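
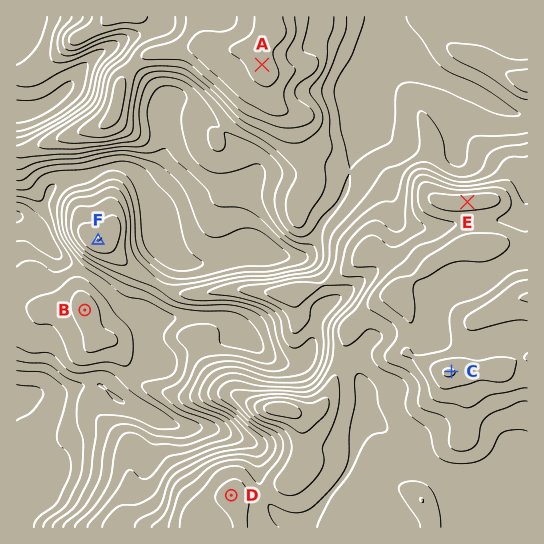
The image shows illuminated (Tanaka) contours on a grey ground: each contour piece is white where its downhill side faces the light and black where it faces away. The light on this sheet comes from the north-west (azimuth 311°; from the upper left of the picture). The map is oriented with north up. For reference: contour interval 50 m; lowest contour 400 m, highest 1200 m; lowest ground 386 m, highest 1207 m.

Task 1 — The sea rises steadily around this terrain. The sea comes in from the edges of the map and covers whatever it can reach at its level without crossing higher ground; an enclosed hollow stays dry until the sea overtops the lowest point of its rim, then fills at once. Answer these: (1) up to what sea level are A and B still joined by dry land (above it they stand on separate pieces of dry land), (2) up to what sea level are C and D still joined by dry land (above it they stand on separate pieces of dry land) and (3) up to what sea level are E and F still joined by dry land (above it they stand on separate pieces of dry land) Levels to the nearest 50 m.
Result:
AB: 600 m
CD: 950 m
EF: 700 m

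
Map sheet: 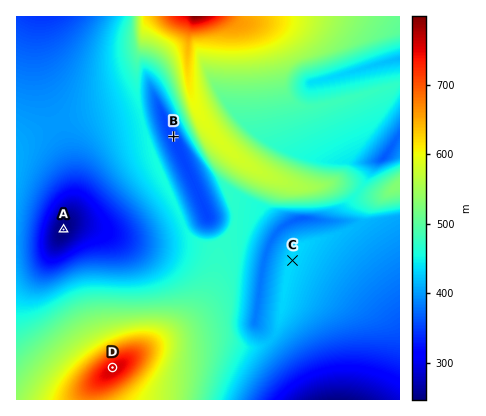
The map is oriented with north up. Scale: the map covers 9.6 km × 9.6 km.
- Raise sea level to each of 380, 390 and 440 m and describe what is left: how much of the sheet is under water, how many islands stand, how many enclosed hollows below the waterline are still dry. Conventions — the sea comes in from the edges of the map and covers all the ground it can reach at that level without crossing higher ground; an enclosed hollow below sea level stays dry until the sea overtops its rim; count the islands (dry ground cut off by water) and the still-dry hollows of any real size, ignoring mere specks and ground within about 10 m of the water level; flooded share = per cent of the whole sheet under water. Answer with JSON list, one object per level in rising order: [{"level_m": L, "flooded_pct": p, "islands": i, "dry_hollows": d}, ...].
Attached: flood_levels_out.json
[{"level_m": 380, "flooded_pct": 9, "islands": 0, "dry_hollows": 3}, {"level_m": 390, "flooded_pct": 12, "islands": 0, "dry_hollows": 3}, {"level_m": 440, "flooded_pct": 45, "islands": 0, "dry_hollows": 1}]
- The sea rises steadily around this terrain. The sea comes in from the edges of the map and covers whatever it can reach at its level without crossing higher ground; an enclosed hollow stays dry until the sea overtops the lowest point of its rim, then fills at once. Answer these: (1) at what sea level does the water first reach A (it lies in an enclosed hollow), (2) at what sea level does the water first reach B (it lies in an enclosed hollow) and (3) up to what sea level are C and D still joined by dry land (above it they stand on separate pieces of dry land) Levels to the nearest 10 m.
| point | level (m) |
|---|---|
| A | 400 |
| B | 450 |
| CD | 420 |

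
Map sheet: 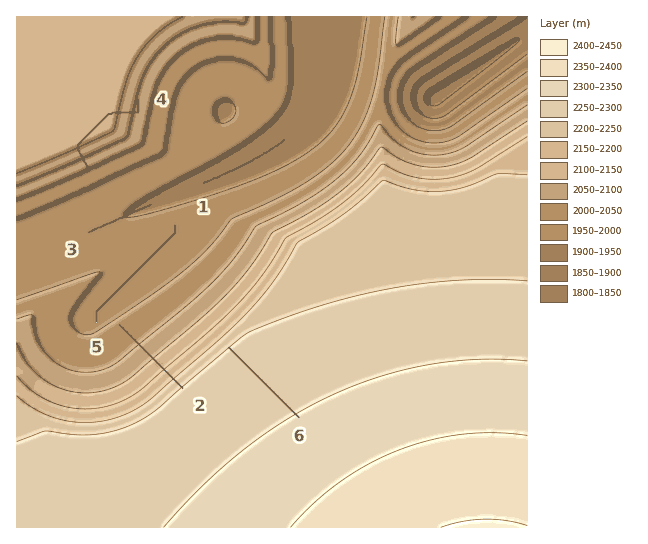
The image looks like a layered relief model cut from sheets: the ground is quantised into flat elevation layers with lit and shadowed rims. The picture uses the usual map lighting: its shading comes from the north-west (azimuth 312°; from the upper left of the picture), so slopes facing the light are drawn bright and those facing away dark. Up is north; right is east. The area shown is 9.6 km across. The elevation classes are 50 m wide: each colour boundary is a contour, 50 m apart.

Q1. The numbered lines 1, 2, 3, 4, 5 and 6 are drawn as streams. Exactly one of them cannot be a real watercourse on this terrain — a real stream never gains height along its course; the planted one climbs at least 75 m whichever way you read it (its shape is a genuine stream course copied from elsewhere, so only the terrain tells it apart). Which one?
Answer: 4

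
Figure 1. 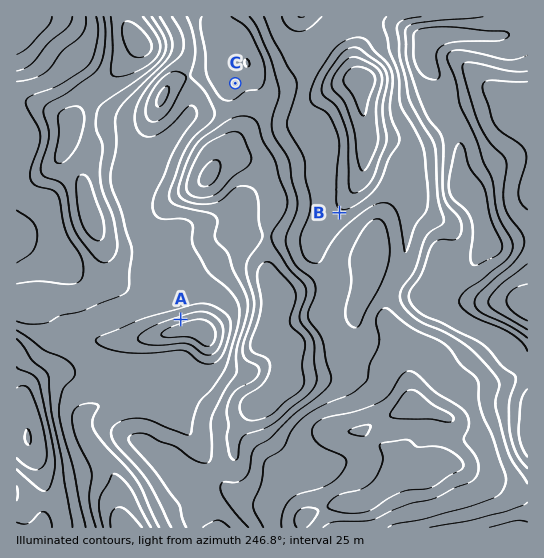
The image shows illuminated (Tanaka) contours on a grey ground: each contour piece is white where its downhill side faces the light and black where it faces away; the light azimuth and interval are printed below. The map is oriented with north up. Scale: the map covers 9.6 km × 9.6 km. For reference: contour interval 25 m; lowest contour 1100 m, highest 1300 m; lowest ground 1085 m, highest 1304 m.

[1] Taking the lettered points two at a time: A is lower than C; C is higher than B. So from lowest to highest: A B C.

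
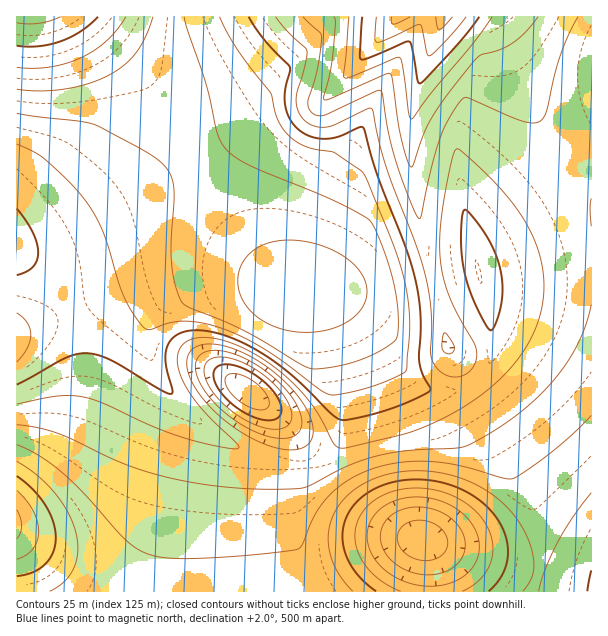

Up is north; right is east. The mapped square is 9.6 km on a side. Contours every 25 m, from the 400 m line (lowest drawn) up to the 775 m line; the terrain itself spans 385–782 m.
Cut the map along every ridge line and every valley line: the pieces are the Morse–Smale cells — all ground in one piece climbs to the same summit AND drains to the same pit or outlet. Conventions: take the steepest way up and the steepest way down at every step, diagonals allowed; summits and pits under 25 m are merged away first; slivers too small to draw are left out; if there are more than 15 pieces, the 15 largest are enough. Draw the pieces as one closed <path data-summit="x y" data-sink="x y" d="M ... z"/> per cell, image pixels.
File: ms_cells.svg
<path data-summit="305 290" data-sink="422 540" d="M431 272l-62 16-59 3 9 11 7 19 18 92 0 15-2 10-5 8-16 14-12 4-25 0-18-4-36-16-37-27-12 41-9 42-9 64-1 28 269 0-1-34-5-17 105 35 8 0 4-36-7-33-7-16-32-53-27-42-6-6 12-9-29-36-7-43-6-27z"/><path data-summit="305 290" data-sink="444 17" d="M443 16l-44 0-76 86-6 2-20 0-27 6-28 22-46 26 45 78 21 27 22 19 16 7 42 1 36-4 51-12 3-2-20-96-2-56 8-34 12-36 12-27z"/><path data-summit="305 290" data-sink="17 524" d="M225 272l-40 0-26 5-34 11-53 23 6 16 4 24-2 47-6 25-12 27-25 33-21 20 1 89 145-1 2-40 8-51 9-42 12-41-21-22-20-32-6-22 2-15 6-12 10-10 31-14 38-7 45 1z"/><path data-summit="30 17" data-sink="422 540" d="M86 16l-70 1 1 229 9 0 22-6 148-82-20-35-30-43z"/><path data-summit="305 290" data-sink="248 392" d="M266 283l-33 0-27 5-24 7-18 9-14 17-4 14 2 15 10 25 14 20 41 38 17 11 36 16 18 4 25 0 17-7 11-11 7-18-1-26-11-57-12-40-11-15z"/><path data-summit="30 17" data-sink="444 17" d="M398 16l-312 1 60 63 30 43 18 33 4 1 44-25 28-22 27-6 20 0 6-2z"/><path data-summit="479 272" data-sink="444 17" d="M476 16l-32 1-14 33-18 61 0 65 10 58 10 38 44-7 0-5-6-27 95-74-37-58-34-72z"/><path data-summit="479 272" data-sink="591 591" d="M591 274l-24 0-85 8-1 3 12 50 0 18-5 13-6 9-7 6 21 26 50 72 24 25 21 14z"/><path data-summit="305 290" data-sink="422 540" d="M197 158l-149 82-22 6-9 0-1 8 22 12 14 13 10 14 9 17 72-28 42-10 52 2 54 12-19-14-24-26-31-49z"/><path data-summit="479 272" data-sink="422 540" d="M566 158l-96 75 6 27 0 5-44 8 12 50 2 22 28 35 3 0 5-5 8-12 3-10 0-18-12-50 1-3 110-9 0-82z"/><path data-summit="30 17" data-sink="444 17" d="M591 16l-115 1 18 12 34 72 12 21 26 36 26-20z"/><path data-summit="30 17" data-sink="17 524" d="M71 310l-55 23 1 169 20-19 17-19 16-29 8-22 4-26 0-36-4-24z"/><path data-summit="305 290" data-sink="591 591" d="M476 382l-13 8 18 24 47 77 12 30 2 30-4 25 17 7 36 6 1-70-22-15-24-25-50-72z"/><path data-summit="30 17" data-sink="422 540" d="M428 541l-4 1 6 16 2 34 99 0 3-4 2-7-2-5z"/><path data-summit="30 17" data-sink="422 540" d="M17 254l0 78 53-21-2-8-16-24-14-13z"/>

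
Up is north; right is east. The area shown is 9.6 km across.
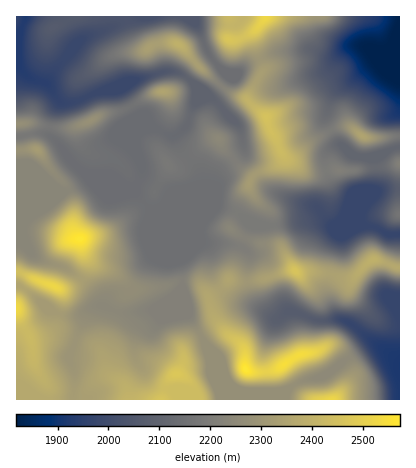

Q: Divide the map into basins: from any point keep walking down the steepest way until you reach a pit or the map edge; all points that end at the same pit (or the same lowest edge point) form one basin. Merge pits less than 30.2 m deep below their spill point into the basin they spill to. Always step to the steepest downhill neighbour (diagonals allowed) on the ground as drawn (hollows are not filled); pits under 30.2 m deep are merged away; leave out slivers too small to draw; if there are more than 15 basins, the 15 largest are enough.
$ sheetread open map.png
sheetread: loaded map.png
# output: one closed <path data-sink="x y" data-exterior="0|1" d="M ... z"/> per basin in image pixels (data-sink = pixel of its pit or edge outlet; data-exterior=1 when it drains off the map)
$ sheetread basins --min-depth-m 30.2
<path data-sink="26 16" data-exterior="1" d="M228 16l-212 0 0 134 20-1 5 5 9 14 17 20 7 20-1 22 2 6 6 4 6 16 9 9 20 8 16 16 24-1 24-7 12 0 6 2 6 7 4 9 20-19 20 2 46-12-14-23-26-5-16-7-8-7 3-10 15-24 3-16 5-4 22-10 5-8-14-28-3-12-19-16 16-28 0-6-10-26 0-8-17 8-6 0z"/><path data-sink="400 16" data-exterior="1" d="M36 149l-20 3 0 248 184 0-7-16-7-6-9-4 6-10 0-14 2-4 7-6 20-12 10 0-9-12-7-24-8-9-6-2-12 0-24 7-24 1-16-16-22-10-9-9-4-14-7-6 0-26-8-22-12-12-13-20z"/><path data-sink="400 366" data-exterior="1" d="M378 260l-10 3-16 16-24-6-30 0-8-3-22 8-20 4-20-2-19 18 6 22 12 14-7-6-8 0-20 12-9 10 0 14-6 10 9 4 7 6 7 16 200 0 0-132z"/><path data-sink="400 234" data-exterior="1" d="M346 126l-10 2-18 9-26 21-8-3-6 9-22 10-7 8 0 6 5 8 17 16 4 26 18 30 5 5 22-1 32 7 20-19 28 8 0-132-32 2z"/>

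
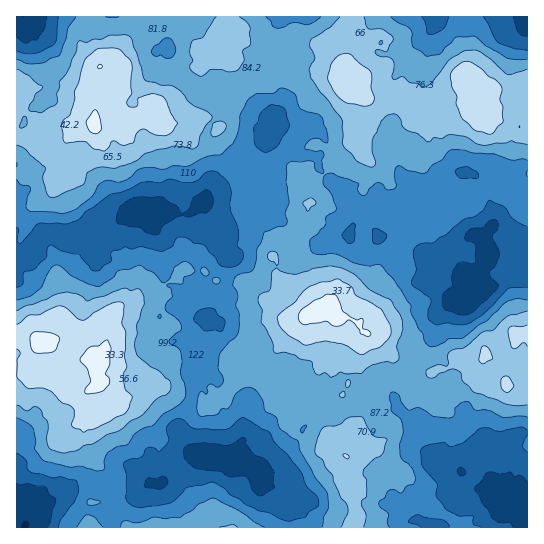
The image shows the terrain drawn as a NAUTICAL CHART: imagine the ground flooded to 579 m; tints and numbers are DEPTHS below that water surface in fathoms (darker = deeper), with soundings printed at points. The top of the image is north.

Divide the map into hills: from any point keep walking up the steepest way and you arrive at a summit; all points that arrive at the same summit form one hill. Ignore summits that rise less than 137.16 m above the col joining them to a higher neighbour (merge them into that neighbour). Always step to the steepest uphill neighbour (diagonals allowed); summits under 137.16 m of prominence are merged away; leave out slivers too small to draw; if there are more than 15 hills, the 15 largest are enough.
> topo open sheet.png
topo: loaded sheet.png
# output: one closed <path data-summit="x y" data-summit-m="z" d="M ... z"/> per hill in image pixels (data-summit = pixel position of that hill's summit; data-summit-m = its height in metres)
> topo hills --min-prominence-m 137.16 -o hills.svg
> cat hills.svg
<path data-summit="94 125" data-summit-m="546" d="M527 16l-510 0-1 239 14 4 9-10 4-10-2-8 4-2 13 0 13 6 34-19 14 3 6-3 8 0 8-5 12-2 12 4 25 0 8-8 7-3 3-7 11-8 5-9 9-8 3-7 11-7 22-23 5 6 9 4 11 12 7 2 13-1 3 3 2 10 25 22 9 22 0 12 6-1 8 3 10 6 6-16 0-10 4-3 8 0 7 4 7-9 0-10 5-9 17 3 12-4 10-7 18 3 18-2 6 7 12 0 7-11 7-4 7 0z"/><path data-summit="42 342" data-summit-m="559" d="M203 204l-5 1-12 10-12-3-9 1-12-4-12 2-8 5-8 0-6 3-14-3-34 19-13-6-13 0-4 2 2 8-4 10-9 10-14-2 1 271 290-1 0-8-7-10 1-11-11-13-9 4-14-4-6-7-1-9-15-9-18 1-21-6-9 2-13-12-7-14 0-4 11-16 7-41 6-11 0-6 4-7-1-13 3-6 0-9 9-12 12-28-1-25-4-14-4-5-2-12-9-8z"/><path data-summit="331 306" data-summit-m="548" d="M269 133l-5 30 3 11 8 12 0 7-6 8 0 4-39-9-21 4-5 3 4 11 9 8 2 12 4 5 4 14 1 25-12 28-9 12 0 9-3 6 1 13-4 7 0 6-6 11-7 41-11 16 0 4 7 14 13 12 9-2 21 6 18-1 15 9 1 9 6 7 10 4 13-4 11 13-1 11 7 10 0 9 126 0 0-17 17-12 10-5-3-15 4-6 0-6 22-26 8-1 8 4 7 0 13-9 9-2 0-163-9-3-4-6-8 11-6 0-15-15-6 14-1 11-11 5 7 8-4 2-22-1-17-14-7-13-6-5-17 4-11-5-10-13-3-13-9 6-16-3-4-3 0-4 4-8 0-12-9-22-25-22-2-10-3-3-13 1-7-2-11-12-9-4z"/>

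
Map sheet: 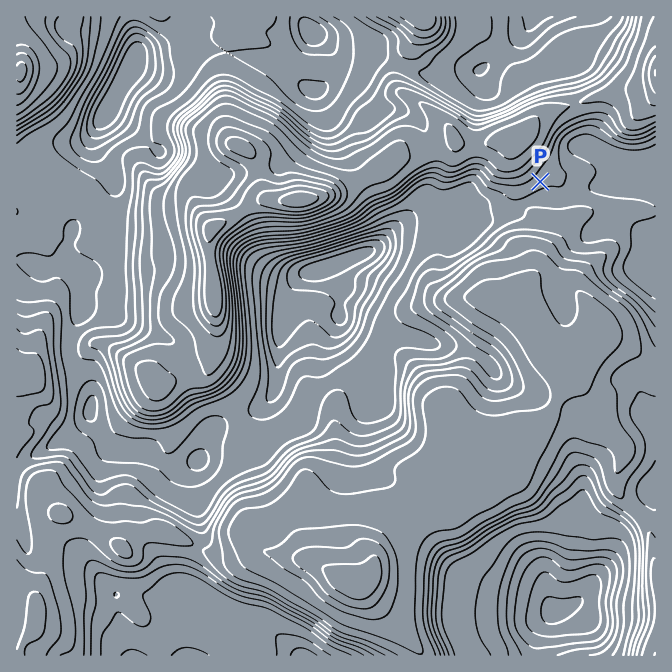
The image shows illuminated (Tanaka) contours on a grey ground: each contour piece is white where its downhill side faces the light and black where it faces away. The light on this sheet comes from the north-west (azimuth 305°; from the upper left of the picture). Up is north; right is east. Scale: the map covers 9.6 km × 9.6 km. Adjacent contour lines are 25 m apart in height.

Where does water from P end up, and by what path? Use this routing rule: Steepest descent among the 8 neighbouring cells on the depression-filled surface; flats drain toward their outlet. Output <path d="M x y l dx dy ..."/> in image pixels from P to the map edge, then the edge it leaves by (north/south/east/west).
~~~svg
<path d="M540 182l4 3 0 8 5 0 10 5 8 0 17-8 3 0 2-2 5 0 6-3 5 0 2-2 3 0 5-3 5 0 2-2 20 0 2 2 11 2"/>
exit: east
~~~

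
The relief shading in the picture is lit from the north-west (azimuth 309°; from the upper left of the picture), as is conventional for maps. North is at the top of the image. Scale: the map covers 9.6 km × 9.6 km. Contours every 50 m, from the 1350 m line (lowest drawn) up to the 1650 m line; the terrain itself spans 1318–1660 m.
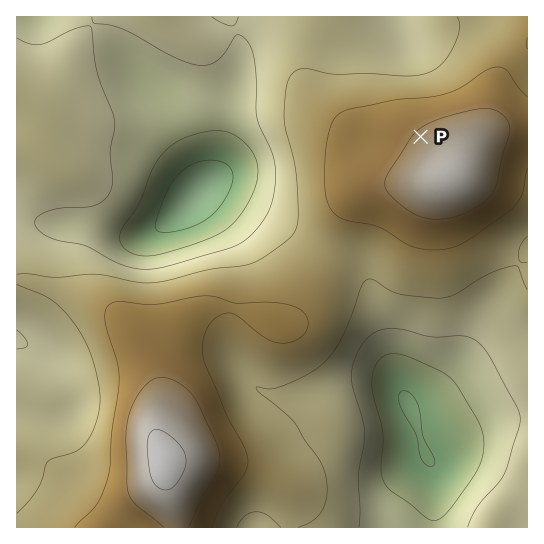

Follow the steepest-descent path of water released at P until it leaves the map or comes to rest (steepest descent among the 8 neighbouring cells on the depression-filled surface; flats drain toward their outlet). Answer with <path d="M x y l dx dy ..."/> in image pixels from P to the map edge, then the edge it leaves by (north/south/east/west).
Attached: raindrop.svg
<path d="M421 137l-22-22 0-98"/>
exit: north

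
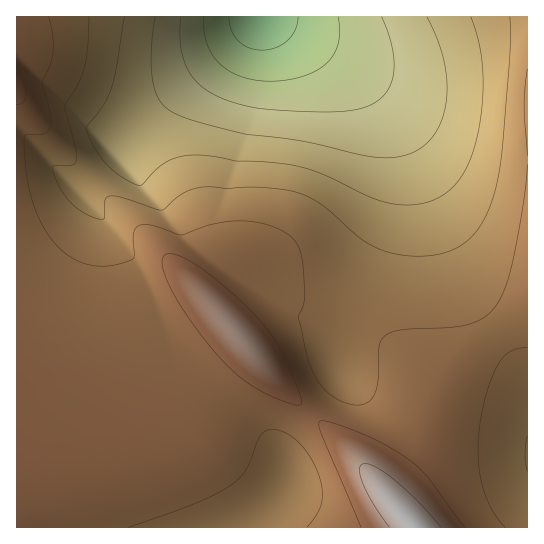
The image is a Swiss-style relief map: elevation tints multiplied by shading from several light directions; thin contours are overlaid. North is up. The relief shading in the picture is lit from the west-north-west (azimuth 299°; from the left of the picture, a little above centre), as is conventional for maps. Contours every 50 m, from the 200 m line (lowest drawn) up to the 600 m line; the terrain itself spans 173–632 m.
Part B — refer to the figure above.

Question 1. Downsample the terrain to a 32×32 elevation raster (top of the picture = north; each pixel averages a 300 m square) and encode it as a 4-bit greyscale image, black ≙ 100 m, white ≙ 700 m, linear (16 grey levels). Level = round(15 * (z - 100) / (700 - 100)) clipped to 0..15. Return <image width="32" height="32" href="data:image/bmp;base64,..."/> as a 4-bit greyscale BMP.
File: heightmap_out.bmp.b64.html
<image width="32" height="32" href="data:image/bmp;base64,Qk12AgAAAAAAAHYAAAAoAAAAIAAAACAAAAABAAQAAAAAAAACAAATCwAAEwsAABAAAAAAAAAAAAAAABEREQAiIiIAMzMzAERERABVVVUAZmZmAHd3dwCIiIgAmZmZAKqqqgC7u7sAzMzMAN3d3QDu7u4A////ALu7qqqqqqmZmqq7zd3Luqq7u7u6qqqqmZmqvN3cy6qpu7u7u7uqqqmZqrzdzLuqmbu7u7u7u6qqmavM3Mu7qpm7u7u7u7u6qqqrzMy7u6qZu7u7u7u7uqqqu8y7u7uqmbu7u7u7u7uqq7u7u7u6qpm7u7u7u7u7u7u7qqq7uqqpu7u7u7u7u7vLuqqqq7qqqbu7u7u7u7vMy6qaqqqqqqq7u7u7u7u8zMuqqqqqqqqqu7u7u7u7zMy6qqqqqqqqqru7u6qru8zLuqqqqqqqqqq7uqqqq7zMu6qqqqqqqqqquqqqqqvMy7qqqqqqqqqqqqqqqqq7zLuqqqqpmZmZmqqqqqqqu7u6qqqqmZmZmZmqqqqqqru6qqqqqpmZmZmZqqqqmZqqqqqqqqmZiIiImZqqqZmamZqqqqqZmIiIiImaqpmJmYmZmZmZmIiHd4iJmqqYiIiIiZmZmIh3d3d4iJqpmYh3eIiIiIh3d3d3d4iaqZmHd3d3d3d3dmZmZnd4mqqph3d3d3ZmZmZmZmZneJq6qId3dmZmZlVVVVVmZ3iau5mId2ZmVVVVVVVVVmd4mrqZiHdmVVRERERFVVZneJq6qZh3ZlVEMzRERFVWZ3iJuqmYd2ZUQzMzNERVVmd4ibqpmIdmVDMiIzNEVVZneIm6qZiHZlQyIiIzRFVmd3iZ"/>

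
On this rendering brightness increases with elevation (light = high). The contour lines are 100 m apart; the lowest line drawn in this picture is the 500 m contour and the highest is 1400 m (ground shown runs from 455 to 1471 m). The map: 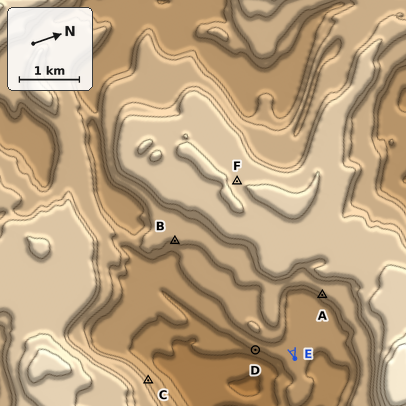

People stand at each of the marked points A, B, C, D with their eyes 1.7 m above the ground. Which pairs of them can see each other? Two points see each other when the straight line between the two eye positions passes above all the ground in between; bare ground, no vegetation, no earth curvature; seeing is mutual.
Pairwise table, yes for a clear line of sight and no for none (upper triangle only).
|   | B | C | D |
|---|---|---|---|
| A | no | no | no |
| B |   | yes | no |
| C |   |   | yes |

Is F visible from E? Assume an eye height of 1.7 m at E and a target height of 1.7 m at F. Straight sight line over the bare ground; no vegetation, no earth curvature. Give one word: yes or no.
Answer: no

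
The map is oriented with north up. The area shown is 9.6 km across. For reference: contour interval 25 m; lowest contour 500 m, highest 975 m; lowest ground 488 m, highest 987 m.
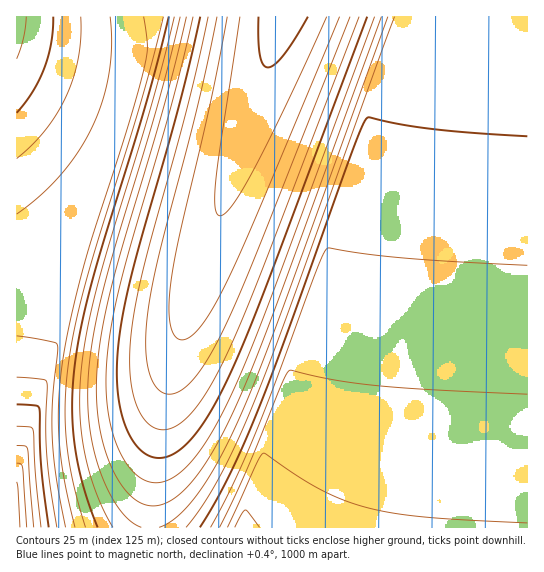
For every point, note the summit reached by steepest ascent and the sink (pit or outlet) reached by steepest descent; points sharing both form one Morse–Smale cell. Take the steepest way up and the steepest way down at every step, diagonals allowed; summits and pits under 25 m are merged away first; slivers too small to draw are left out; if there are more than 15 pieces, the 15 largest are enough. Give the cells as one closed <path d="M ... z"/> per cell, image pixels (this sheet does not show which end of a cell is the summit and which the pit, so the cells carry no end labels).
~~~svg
<path d="M527 16l-246 1-32 108-72 221-17 80-8 64-1 38 377-1z"/><path d="M281 16l-264 0-1 261 15 0 51-8 77 20 26 2 6-3 5-5 5-12 36-109 38-120z"/><path d="M82 269l-66 9 0 249 134 1 3-51 10-67 14-64 19-61-11 6-26-2z"/>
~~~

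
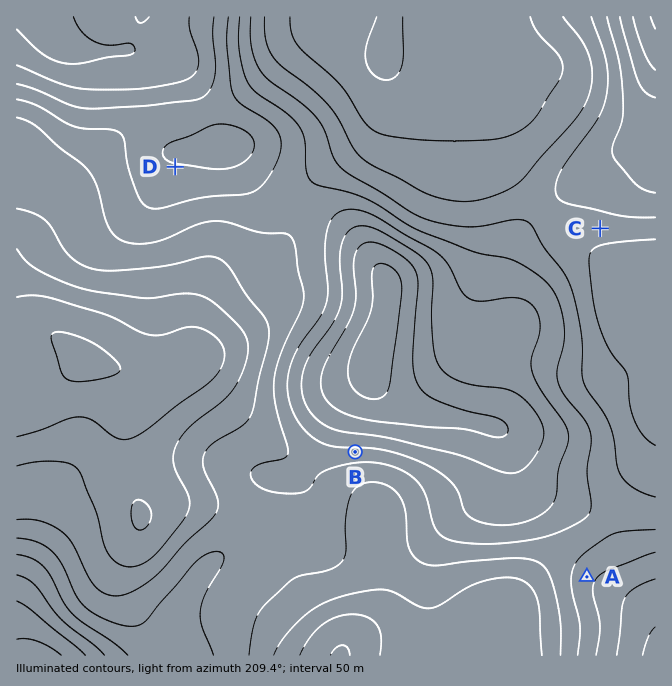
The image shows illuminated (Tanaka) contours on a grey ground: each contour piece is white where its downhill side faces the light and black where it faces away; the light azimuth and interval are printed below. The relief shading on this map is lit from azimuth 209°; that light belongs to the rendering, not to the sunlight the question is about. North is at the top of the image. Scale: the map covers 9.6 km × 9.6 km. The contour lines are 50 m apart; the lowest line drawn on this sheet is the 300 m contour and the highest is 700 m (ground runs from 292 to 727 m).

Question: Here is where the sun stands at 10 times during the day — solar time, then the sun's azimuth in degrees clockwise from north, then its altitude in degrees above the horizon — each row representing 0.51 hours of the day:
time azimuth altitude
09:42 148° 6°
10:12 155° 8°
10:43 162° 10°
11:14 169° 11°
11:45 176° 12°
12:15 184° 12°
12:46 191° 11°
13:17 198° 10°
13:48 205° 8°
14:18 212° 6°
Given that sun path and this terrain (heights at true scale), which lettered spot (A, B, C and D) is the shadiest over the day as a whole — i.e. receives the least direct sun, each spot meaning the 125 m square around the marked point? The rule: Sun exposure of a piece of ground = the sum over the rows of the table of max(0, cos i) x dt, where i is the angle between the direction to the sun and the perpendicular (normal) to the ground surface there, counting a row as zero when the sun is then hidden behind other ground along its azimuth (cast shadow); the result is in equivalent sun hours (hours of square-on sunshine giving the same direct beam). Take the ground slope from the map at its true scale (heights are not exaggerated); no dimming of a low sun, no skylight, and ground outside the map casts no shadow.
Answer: A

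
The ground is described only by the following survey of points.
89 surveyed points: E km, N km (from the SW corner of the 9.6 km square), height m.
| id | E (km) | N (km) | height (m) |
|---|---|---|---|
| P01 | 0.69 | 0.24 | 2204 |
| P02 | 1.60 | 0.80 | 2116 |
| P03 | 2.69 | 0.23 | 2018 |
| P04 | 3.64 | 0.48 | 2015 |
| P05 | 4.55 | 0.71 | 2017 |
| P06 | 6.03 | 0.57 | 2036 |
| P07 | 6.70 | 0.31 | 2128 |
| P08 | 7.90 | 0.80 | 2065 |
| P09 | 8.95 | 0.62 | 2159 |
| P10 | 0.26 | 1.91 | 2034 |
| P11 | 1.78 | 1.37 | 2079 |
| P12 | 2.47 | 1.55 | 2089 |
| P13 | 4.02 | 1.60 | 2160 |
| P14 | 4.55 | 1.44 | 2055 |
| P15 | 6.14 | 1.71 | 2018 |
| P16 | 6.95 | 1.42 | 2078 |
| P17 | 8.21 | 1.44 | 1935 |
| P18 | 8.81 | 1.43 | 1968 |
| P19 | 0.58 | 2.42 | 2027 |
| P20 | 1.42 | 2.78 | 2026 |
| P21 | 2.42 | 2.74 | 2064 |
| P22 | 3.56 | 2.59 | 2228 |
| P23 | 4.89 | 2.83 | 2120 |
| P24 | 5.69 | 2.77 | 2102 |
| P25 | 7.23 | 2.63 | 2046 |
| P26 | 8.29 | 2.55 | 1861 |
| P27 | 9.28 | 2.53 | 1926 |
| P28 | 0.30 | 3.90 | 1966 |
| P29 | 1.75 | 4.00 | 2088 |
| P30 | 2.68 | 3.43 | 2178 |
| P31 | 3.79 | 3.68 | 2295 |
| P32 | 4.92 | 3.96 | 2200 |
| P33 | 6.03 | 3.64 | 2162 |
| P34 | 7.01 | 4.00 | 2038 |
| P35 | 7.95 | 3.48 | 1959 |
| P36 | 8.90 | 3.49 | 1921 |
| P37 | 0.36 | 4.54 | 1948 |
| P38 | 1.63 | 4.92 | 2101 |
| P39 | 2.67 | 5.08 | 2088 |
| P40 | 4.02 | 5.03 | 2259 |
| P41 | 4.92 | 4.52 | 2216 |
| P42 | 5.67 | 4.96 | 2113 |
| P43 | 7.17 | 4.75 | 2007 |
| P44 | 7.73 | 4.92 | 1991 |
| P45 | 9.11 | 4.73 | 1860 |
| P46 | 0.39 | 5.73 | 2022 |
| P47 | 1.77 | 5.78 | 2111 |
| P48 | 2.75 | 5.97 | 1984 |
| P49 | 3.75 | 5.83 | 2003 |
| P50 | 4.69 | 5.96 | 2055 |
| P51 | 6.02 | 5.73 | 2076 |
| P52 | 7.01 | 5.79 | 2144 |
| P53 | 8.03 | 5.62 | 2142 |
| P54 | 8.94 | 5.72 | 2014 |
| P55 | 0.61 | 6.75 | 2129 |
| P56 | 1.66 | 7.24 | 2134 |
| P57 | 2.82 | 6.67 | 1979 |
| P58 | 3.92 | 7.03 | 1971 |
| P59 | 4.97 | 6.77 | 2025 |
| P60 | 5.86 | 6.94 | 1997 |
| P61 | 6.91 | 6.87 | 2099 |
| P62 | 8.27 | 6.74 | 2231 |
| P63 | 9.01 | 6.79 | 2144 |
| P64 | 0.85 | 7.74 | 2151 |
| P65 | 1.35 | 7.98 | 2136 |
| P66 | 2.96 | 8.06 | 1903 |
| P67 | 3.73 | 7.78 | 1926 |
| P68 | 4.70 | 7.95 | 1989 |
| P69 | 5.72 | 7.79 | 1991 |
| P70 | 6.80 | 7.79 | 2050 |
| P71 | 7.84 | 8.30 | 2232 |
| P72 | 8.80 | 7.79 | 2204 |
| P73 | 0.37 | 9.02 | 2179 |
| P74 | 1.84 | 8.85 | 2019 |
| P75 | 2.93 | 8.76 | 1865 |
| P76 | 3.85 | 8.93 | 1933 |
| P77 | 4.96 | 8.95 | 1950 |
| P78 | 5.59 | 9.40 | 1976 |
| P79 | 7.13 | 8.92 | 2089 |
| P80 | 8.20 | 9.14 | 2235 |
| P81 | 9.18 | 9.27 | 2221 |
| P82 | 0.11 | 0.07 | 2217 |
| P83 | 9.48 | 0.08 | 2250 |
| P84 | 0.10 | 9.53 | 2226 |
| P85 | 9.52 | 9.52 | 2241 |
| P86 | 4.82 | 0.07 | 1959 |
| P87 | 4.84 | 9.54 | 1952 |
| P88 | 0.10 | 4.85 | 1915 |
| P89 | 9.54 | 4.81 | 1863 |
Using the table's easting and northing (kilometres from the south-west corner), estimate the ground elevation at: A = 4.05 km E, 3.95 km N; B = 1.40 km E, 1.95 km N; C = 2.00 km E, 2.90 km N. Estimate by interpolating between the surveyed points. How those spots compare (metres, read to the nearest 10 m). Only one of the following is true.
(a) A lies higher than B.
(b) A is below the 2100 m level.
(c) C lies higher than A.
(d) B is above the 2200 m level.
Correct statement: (a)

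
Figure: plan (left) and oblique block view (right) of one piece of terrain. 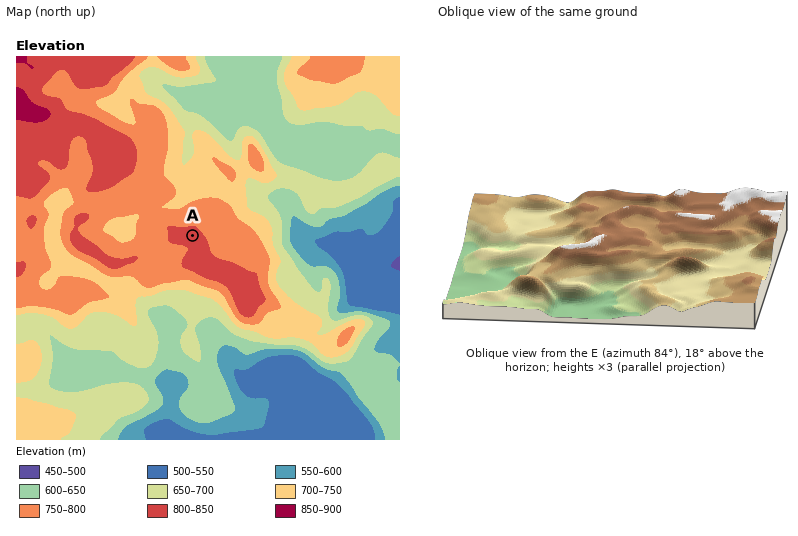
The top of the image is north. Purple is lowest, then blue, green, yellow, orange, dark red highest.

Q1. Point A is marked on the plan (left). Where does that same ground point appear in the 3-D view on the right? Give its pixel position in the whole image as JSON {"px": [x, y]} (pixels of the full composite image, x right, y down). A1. {"px": [626, 236]}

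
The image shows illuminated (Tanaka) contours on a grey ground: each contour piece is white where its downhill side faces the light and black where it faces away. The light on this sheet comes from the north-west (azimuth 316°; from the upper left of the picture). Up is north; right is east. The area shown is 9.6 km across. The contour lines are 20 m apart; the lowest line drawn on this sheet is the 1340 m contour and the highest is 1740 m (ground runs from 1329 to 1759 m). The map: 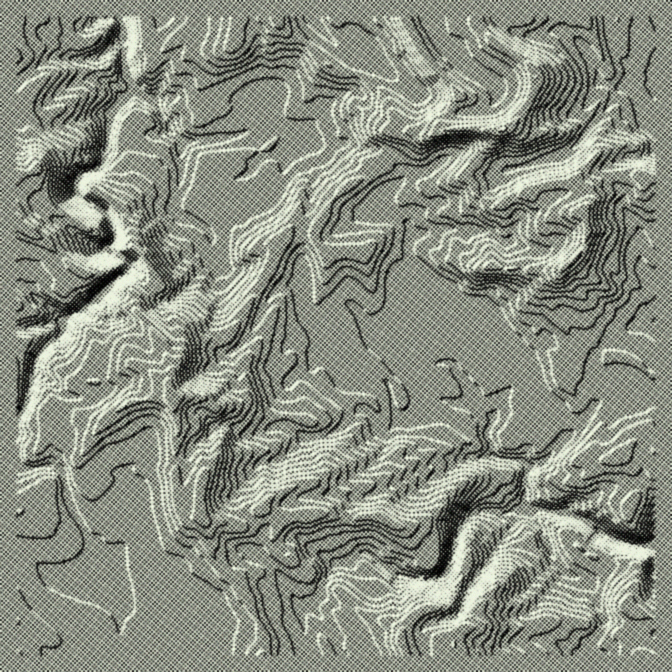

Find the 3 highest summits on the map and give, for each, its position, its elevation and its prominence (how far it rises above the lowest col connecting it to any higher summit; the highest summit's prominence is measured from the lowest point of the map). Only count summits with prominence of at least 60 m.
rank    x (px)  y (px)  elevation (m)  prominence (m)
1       175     398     1759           430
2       402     642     1710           107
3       502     130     1683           171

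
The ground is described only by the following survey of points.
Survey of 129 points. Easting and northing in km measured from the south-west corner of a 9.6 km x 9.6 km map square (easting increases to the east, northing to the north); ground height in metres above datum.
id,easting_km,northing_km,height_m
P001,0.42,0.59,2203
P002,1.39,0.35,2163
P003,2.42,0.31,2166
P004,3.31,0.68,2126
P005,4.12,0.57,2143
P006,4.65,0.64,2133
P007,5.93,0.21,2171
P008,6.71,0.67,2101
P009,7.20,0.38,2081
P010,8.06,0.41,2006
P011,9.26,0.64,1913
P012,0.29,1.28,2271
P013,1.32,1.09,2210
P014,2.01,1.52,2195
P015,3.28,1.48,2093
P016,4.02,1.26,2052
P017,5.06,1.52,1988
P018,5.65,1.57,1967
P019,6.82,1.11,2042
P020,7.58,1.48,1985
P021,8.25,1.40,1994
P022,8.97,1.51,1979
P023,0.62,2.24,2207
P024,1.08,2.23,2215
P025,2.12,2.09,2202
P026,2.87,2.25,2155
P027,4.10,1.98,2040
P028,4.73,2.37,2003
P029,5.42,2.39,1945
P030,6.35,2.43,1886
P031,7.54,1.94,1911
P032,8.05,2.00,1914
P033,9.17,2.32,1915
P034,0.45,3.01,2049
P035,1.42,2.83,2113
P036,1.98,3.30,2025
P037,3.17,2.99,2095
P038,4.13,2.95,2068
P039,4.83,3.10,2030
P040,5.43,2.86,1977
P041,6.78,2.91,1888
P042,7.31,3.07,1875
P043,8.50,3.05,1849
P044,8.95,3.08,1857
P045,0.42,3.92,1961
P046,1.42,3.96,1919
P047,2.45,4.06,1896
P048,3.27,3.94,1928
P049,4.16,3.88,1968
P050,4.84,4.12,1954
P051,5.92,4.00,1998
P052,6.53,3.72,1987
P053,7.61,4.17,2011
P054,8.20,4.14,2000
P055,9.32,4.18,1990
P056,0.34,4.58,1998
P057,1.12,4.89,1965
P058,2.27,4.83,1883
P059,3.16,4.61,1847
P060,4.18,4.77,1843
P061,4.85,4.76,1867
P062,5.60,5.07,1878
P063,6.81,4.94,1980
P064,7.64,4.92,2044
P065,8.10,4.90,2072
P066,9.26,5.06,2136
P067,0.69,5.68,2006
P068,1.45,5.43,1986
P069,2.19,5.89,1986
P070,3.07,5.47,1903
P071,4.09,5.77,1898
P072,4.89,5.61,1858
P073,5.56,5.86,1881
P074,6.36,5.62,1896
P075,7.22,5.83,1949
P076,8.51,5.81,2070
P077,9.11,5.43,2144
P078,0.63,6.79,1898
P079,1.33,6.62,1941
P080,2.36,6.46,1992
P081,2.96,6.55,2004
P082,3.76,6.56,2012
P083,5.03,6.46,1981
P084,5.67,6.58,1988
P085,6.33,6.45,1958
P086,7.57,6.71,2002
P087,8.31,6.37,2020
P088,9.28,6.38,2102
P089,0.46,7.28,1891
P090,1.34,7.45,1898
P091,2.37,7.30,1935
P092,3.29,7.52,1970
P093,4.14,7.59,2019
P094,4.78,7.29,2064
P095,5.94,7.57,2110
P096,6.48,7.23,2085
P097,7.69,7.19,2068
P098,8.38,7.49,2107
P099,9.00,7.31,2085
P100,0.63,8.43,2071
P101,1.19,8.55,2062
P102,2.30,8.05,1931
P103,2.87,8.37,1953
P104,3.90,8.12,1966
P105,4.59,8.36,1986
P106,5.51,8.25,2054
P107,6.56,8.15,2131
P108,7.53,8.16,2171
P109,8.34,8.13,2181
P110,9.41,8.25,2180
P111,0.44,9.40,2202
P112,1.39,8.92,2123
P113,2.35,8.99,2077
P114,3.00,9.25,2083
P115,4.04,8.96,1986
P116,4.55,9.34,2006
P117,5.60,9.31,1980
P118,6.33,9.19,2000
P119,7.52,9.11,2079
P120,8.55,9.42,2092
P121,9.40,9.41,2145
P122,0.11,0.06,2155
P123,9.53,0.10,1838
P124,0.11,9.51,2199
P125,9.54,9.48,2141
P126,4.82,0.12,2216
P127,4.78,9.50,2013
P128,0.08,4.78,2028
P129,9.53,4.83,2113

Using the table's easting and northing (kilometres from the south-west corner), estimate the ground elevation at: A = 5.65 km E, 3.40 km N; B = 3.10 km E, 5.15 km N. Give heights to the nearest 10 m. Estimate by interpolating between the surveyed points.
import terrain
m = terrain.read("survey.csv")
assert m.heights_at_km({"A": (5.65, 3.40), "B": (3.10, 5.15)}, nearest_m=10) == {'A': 2000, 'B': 1860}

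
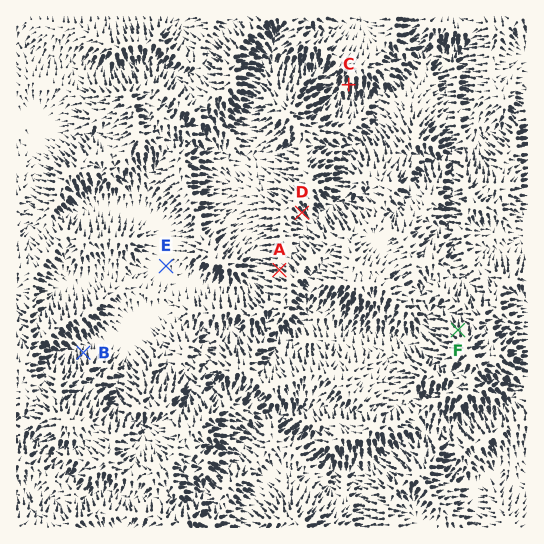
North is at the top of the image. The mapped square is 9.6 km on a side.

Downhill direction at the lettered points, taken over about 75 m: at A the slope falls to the W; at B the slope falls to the N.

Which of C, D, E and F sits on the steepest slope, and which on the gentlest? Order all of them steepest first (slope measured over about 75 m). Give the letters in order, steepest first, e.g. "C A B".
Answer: F C D E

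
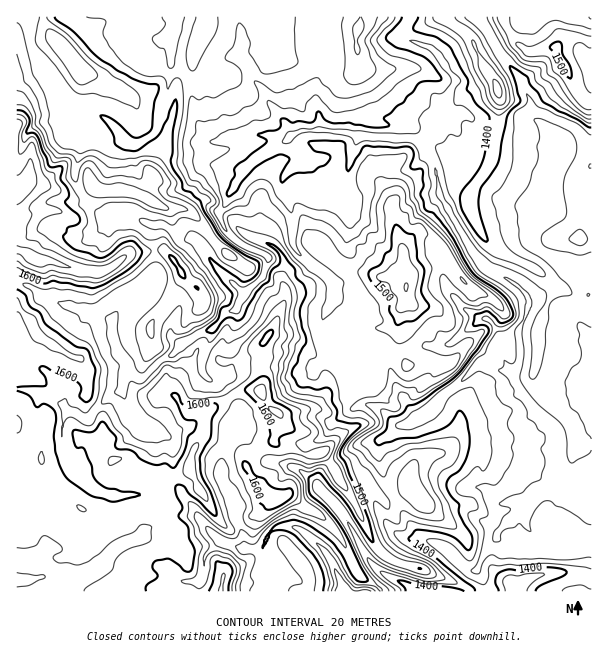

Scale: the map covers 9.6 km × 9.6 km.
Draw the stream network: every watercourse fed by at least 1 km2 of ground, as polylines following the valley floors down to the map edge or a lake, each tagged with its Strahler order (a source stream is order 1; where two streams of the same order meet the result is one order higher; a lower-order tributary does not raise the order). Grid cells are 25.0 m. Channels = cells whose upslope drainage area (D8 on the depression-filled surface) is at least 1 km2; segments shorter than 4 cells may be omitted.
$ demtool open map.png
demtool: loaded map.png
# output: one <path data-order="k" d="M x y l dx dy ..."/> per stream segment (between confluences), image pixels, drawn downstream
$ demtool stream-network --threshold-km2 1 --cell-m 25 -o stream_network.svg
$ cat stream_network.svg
<path data-order="1" d="M176 578l4 3 20 0 3-6 0-6 1-2 0-9 2-3 13-13 11 1 12 6 6 0"/><path data-order="2" d="M248 549l13 0 5-9 3-3 0-3 6-6 3-1 16 0 6 3 5 4 1 0 21 20 8 13 0 3 3 6 10 11 0 1 3 3"/><path data-order="1" d="M425 540l12 3 9 5 21 21 3 1 6 0 3-3 0-3 6-12 10-12 3-9 17-16 6-3 6-6 1-3"/><path data-order="2" d="M105 525l9-1 11-6 6-2 6-4 4 0 3-2 6-6 0-7-1-2-26 0-1 2-8 0-1-2-12-3-6-3-21-21-2 0-3-3-1-3 0-4-3-6 0-5-2-1 0-6-1-2 0-10 1-2 0-7 5-8"/><path data-order="1" d="M66 524l3 1 36 0"/><path data-order="2" d="M528 503l3-2 8-7 3-2 4 0 2-1 39 0"/><path data-order="1" d="M491 495l0 2 6 6 12 0 1-2 11 0 1 2 6 0"/><path data-order="1" d="M323 492l15 15 0 2 4 4 0 2 9 12 15 30 14 15 16 9 3 0 6 3 5 4 3 0 3 3 37 0"/><path data-order="3" d="M587 491l4 0"/><path data-order="1" d="M225 452l-1 1 0 5-2 1-1 21 3 3 1 5 6 6 2 3 0 7 4 6 2 15 1 2 2 9 1 1 0 8 2 3 3 1"/><path data-order="1" d="M383 438l6-3 9-9 3-1"/><path data-order="1" d="M144 428l-13-14-5-9-1-7-2-2 0-9"/><path data-order="2" d="M401 425l6 0 7-6 12-6 20-21 1 0 9-8 2 0 21-21 4 0 5 3 3 0 9 5 9 0 0 1 7 8"/><path data-order="2" d="M68 411l4 0 6 3 5 5 6 0 3-3 3-6 15-15 6-2 1-1 3 0 3-5"/><path data-order="1" d="M381 410l15 15 5 0"/><path data-order="1" d="M65 407l3 4"/><path data-order="2" d="M123 387l2-6 4-4 11 0"/><path data-order="3" d="M516 380l0 3 8 13 6 6 0 2 4 4 0 2 15 15 2 0 4 6 0 3 2 1 0 26 1 1 0 6 3 6 11 12 0 2 4 0 2 1 7 0 2 2"/><path data-order="3" d="M140 377l4 0 18-18 9-3 8-8 0-1 1 0 8-8 6-1 3-3 6-3 7-2"/><path data-order="1" d="M318 365l2 0 7-6 0-5-4-7 0-5-2-1 0-18 12-24 0-14-1-3-12-12-6-3-9-9-2 0-6-6 0-1-4-6 0-30-2-2-3-12-3-3-3-6 0-12 5-6 0-1 6-6 4-2 5-4 0-8-12-12"/><path data-order="1" d="M207 345l3-4 0-11"/><path data-order="3" d="M210 330l12-12 3-6 9-1 0-2 3-3 0-3 14-13 0-2 4-4"/><path data-order="2" d="M113 323l0 15 1 1 2 8 1 3 14 13 0 3 9 11"/><path data-order="1" d="M465 309l6 3 8 6 7 0 9 9 3 6 0 17 5 9 3 3 1 4 9 11"/><path data-order="1" d="M72 308l11 1 6 3 10 0 5 5 1 0 8 6"/><path data-order="1" d="M122 308l-8 7-1 3 0 5"/><path data-order="3" d="M255 284l6-6 2 0 0-3 1-2 0-3 2-1 3-12-11-6-7-2-14-7-12-12-4-9-2-9 6-6 2-8 3-6 4-4 0-3 8-9 0-3 15-15 1 0 5-5 4-1 8-6 9-5 6 0"/><path data-order="1" d="M105 224l0-5 6-6 23 0 7 8 6 3 3 0 2 1 13 0 15 14 15 0 8 7 0 2 6 7 1 5 6 6 0 1 17 17 1 0 6 6 8 0 6-6 1 0"/><path data-order="1" d="M351 209l0-11-1-1 0-5-2-1 0-24 2-2 0-3 1-1 0-3 3-6 0-5 2-1 1-8 5 0 1-1 8 0"/><path data-order="3" d="M426 147l8 15 0 3 3 6 0 6 1 2 0 9 3 4 2 9 3 3 0 3 4 5 3 7 3 3 3 8 3 3 3 7 3 3 5 9 18 20 3 0 15 7 18 17 0 9-2 1 0 12-4 6-2 6-1 2 0 3 1 1 0 27-1 2 0 4-2 2 0 6"/><path data-order="3" d="M291 140l8-8"/><path data-order="1" d="M234 138l2-1 12 0 1-2 24 0 2 2 3 0 3 3 10 0"/><path data-order="3" d="M371 137l40 1 2 2 7 1 6 6"/><path data-order="3" d="M299 132l3-1 31 0 2 1 12 0 1 2 5 0 1 1 15 0 2 2"/><path data-order="2" d="M441 126l-15 15 0 6"/><path data-order="2" d="M87 114l11 0 6 3 3 3 1 0 15 15 0 3 6 2 3 3 9 0 3-3 6-3 6-6 2-3 0-8 1-1 0-5 2-1 1-9 2-2 0-3 1-1 0-3 3-6 0-18 3-6 2-33"/><path data-order="1" d="M71 110l4 4 12 0"/><path data-order="1" d="M522 83l2 7 3 3 3 6 0 17 4 4 6 2 14 13 1 6 2 2 0 3 3 3 0 3 1 1 0 3-4 6-8 15 0 5-3 4 0 6-1 2 0 4-2 2 0 9-15 15-1 0 0 13 1 2 0 3 2 3 1 0 5 4 7 3 3 3 3 0 24 12 11 0 1-1 6 0"/><path data-order="1" d="M248 66l1 2 0 3 2 1 1 6 11 11 0 1 3 3 0 3 3 6 6 6 3 6 9 11 1 7 11 0"/><path data-order="1" d="M429 48l8 8 4 9 14 13 0 6-3 3-8 15 0 6-3 3 0 15"/><path data-order="1" d="M161 39l3-3 9-4"/><path data-order="2" d="M173 32l3-3 0-12"/>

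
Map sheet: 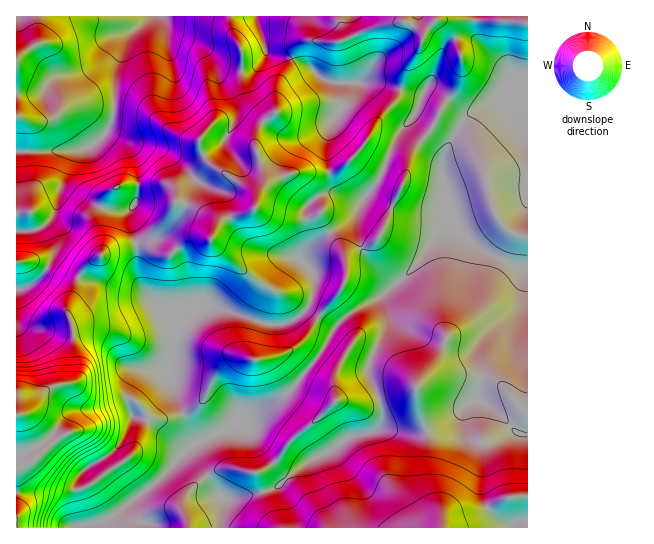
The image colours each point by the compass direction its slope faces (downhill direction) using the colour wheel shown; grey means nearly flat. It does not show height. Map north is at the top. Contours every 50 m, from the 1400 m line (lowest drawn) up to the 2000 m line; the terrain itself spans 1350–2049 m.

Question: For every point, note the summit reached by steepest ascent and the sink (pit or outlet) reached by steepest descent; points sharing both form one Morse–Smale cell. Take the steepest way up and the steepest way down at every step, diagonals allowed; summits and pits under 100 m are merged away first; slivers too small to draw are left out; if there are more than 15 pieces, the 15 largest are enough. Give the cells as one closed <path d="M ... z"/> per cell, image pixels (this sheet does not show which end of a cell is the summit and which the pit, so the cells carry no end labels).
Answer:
<path d="M527 16l-511 1 1 511 68 0 1-3 16-2 13-8 44-35 30-32 10-6-4-3-7-13-19-49 0-7 6-15 1-18 9-26 12-6 14 0 60 20 15-1 11-5 11-12 7-18 0-14-14-17 17-18 29-17 9-9 7-15 18-24 16-40 18-22 36 26-8 20 0 20 10 39 7 12 15 15 15 10 27 12 11 2z"/><path d="M453 215l-34 47-14 15-27 22-32 17-11 11-18 31-32 38-24 12-18 13-50 24-34 35-33 27-19 13-14 5-7 0-1 2 442 1 1-258-47-21-21-19z"/><path d="M415 113l-18 22-16 40-18 24-7 15-9 9-29 17-17 18 14 17 0 14-7 18-11 12-11 5-15 1-60-20-14 0-12 6-9 26-1 18-6 15 0 7 11 30 17 34 5 0 41-20 18-13 24-12 32-38 18-31 11-11 32-17 27-22 14-15 29-41 4-10-9-32 0-20 8-20z"/>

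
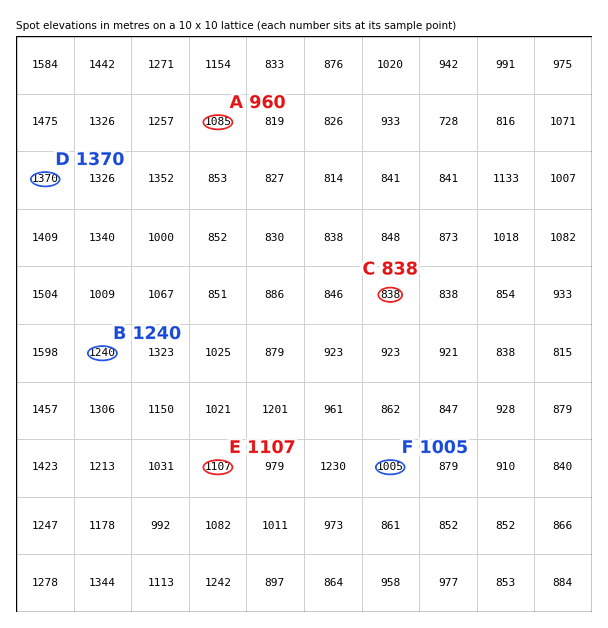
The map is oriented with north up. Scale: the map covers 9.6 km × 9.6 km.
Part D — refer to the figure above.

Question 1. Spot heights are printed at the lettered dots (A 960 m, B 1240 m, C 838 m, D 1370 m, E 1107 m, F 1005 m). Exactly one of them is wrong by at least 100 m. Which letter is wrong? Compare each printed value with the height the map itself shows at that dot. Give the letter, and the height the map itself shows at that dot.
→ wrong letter A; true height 1085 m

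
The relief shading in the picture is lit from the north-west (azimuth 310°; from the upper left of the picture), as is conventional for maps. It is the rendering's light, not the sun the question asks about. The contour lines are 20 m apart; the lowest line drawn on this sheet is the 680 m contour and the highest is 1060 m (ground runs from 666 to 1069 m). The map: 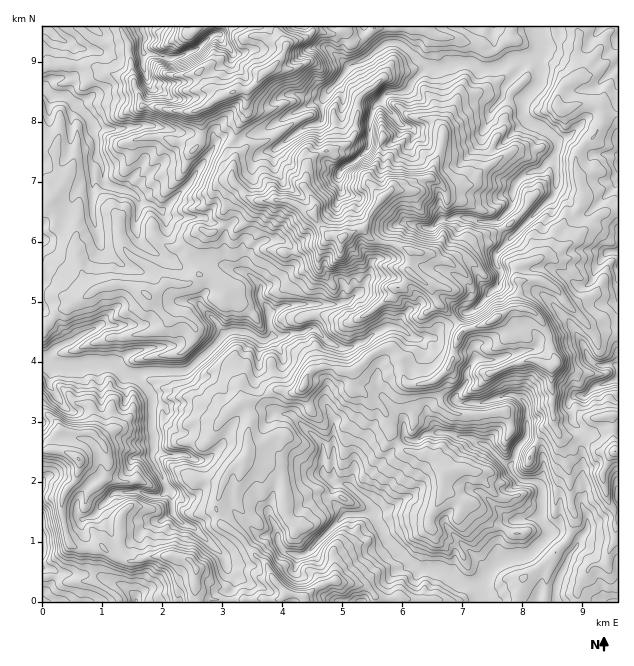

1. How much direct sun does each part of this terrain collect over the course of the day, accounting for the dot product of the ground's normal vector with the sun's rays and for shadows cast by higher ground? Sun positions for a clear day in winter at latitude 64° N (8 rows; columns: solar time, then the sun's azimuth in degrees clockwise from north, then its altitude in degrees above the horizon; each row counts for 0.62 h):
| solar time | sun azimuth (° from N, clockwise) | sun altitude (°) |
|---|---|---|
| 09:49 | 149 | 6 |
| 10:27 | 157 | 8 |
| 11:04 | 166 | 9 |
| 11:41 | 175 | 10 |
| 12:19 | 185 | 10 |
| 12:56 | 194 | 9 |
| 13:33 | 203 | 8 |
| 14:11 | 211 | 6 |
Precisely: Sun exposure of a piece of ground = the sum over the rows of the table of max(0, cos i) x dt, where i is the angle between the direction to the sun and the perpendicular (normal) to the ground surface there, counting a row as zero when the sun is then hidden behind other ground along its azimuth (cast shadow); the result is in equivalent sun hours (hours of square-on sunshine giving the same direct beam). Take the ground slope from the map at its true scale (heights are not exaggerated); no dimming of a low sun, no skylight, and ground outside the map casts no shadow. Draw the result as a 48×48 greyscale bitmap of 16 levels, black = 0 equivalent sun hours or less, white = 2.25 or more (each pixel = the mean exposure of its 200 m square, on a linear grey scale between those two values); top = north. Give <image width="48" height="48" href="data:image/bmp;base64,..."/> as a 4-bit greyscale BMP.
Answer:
<image width="48" height="48" href="data:image/bmp;base64,Qk32BAAAAAAAAHYAAAAoAAAAMAAAADAAAAABAAQAAAAAAIAEAAATCwAAEwsAABAAAAAAAAAAAAAAABEREQAiIiIAMzMzAERERABVVVUAZmZmAHd3dwCIiIgAmZmZAKqqqgC7u7sAzMzMAN3d3QDu7u4A////AIqZmDZFeHYyIiSFSN3YNDIhA1VldlZmiZeIY1qoeGVSE2YABZdTEAAAFFRlZmNXeCZneu/duGYyQ0AAAAESMQETaWQRJnQ1h2zu7partzAUaCAAABIgEkirlXZBAWciRkilZEEAAAAncgASACJFJazreJeKghdDRnciM1QQAAF5QSFIcQASSIqWq5qpliKEVncxA1QwACRTJkVzRwASVmVWqJgwAoeGVZdYISdkACVUZFdSIkVEVENaV4WZZWdYl4WGkgAAADNGVoZUM2UniUNGYyiIlVZnpTKIfIZjGqZGZmZCIwGKqJZVVZZAFHh3hmNad0EQZjIlZ2ZEMmhoiIh2eHcRqoh3aMyoZ0ACMAASVlVWdnh3eIhjIQAjqIeHW5ghVVUxRnpSJVV4h2iXllMiAAGkKIh3VhITUkZCRER1RDV0KoiHdyEAADWLGJdkIBMhEUVENWRnRCESqWeIZXhHz+11NoIndUAAAQNUIjM2U0I4pIiIZXa7h2iGZ2NDRQAAASFEdUQyVXrcVpqXSId0AQABVmQQAAAAAAAlMRIjMTdbundled/rqftoqHdRAAAAAAEyEAIzIhACaad2diJctY/+26qYUgAAACiplxE0MiEBJ0JnZUITlxGO/opBAjNneHNInMICIRAiAAAFhTMiVlUxECFDytcUnO/JdZoQAAAQAAIAEQEjeXWZZDM4aJujABJHl2dCBFNCApyzAEqEKv11WDJoRTrdlHeGVTF+6zVmhzSvmZvKMBeYlxNzQ1V6u1d3MRbIdDYQAAAE75OJQAAVQCcyIlQ1iahkaKhVVGq7ypMAWsuZ2BAAAWMTVEMzI0ITVWdTM4V5vVZSIotCFjEAJCFCNERDEQFDEkMzSJiHu/+3Z2Ikc1ABABQyAzNDIlYhRlVoiKzJit7IM1iFExAQJFRVIiRENVInVXmIh0I4jKuf6UEQACIAACRnh3VDNUJUFHiHp4iaZVbVAAAAASMgECI2dWVDRUQyIRA3a7yqsQAWQAAAAAAlARMiWHVEVDQRNWdprN3ZQQAGuHhVZ2YxcQFENlVEMQFYkjeYp2dRIAACnMmnZUIRWBFFQTRUIDd2eRJ5QAADEABDBDN3RodSAjNUMjRUNZhlWWIjEAABMQAgAAExEkeXECVUdFREN2hnRaQhIAACNFEAAAAEMBWatTVCI1U0WKiXpnkhIxABFVUAAAAFQgAmWGM2d0QzQyR4UyVTMSMAAAEgAAAVRAIQECQUZSQzRDEBWsqHqVExAAAQAAEiNDAQAptiWCMTh5/////4i7khAAEwABIQIzEiOrmnVRA2VCNDAAPfqHN0AAExAAAAJFUTMjNFM0eLhVYAAkQkm8p5UAEqUQAAEkRHURQyE6ZleGMBZkEAA9/+zTAAmCAAAQFCUzJWU3h1QhEBAAMgAhd590EAAyEAATQ0NDIzRSEAE0EAAAAAAAFgEVxQARaXiZiHVDMyQxFHdVICV1ACh1NHV7mYEYqrlkNpZFRDIziFNkETFFczARIARkYo3KhSESM0RVVFNA=="/>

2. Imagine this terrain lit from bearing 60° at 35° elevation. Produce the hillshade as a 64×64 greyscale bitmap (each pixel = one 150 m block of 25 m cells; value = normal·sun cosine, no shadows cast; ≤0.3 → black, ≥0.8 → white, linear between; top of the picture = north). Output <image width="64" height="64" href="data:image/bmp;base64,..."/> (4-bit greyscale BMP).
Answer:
<image width="64" height="64" href="data:image/bmp;base64,Qk12CAAAAAAAAHYAAAAoAAAAQAAAAEAAAAABAAQAAAAAAAAIAAATCwAAEwsAABAAAAAAAAAAAAAAABEREQAiIiIAMzMzAERERABVVVUAZmZmAHd3dwCIiIgAmZmZAKqqqgC7u7sAzMzMAN3d3QDu7u4A////AFVFVUW8ZGQhSbuYiZd5vcplZFqqvKvN25dlaZiXV5h2RVVlablVQhJay7mYZJ7bqWiYvKrbrMyph2Z4mZdXiHaHZniYZEQxE2rNyWRI/8d4nMzNu8uruYeHZnmZmFZ4d3ZVVmMSQyAUa+6nZW39h6itzM3LuZiGV5iIiZiZZXd4QiM0ITVlMleu/pZVr/2phpzMzbqWZVRZmZmZd5mGd4kAA1VXmZh3rO/6VUnv+XhUnMzMuVMzVpmJh3eHeYd2dwAIp4qaqaq976RFje6CaYWLy8yUEiSKdol1V4h4mGVUACuomYuqu83ZIljMu0N5mXrL22ISSLhHmGV6u4Z4dUMAbJmni7u73FElm7i6NYq7uazJQzRapFmYmqrKZVeEMwCMmYaKqqyzJFeqisc4q7zLmpZURWl1eYq6madUSYQ0AJqKp3m835NVaJiblVq7zKaKhlRVV3d5rJd4qFRqYzcTiYmqmt7MhDRXmZmHeru7idpkRVVFeJvJaavIRHhSXCN4iJmJhr0wJmeJmIiLy7zMpURFZUR5qne8vNgzaFF9NEaJh4iM+QBod4iIiJzM3JdTVVVmVHmXes7qdBN4QZ1DE3qZzM/iBqqHeImZrMu5ZmRWZmZVeZms/3FWJHhCijIDrJrt35N7t1ZniZmrqqhmZFZmVmeavN/6MYgkiENVVWnLjOzdlmUjZ2aKqZqauVZkVWZ4iqzd7XVzlyWHQ0OJq7md3N1xFEaIdXmpiazHVWVVabmbzu21B5ZUJZhnZoiams273XFGZ3h2eqiL7XVlZmV6qbu6hTMlqzA3qYd4N828273tY1V3eIeKqa3FOHVmZYp3qEIzRUbLEErIZmeN/Jq6vO11VWd3iIq6qlKLdFZmiXmVJHiIeesgTMdnif/FaqrL3YVEV3eIiqh1NbpDVWiYeHV7u6mb+xB9uZma/EasqcvddEVoeIealkRIpzNXiXZmZquXeZvGAH3bmKvHfLuq29pmZ4h4eKp2dlmnNGmYVEVWh1NWeGIAfbmpiam8qpvbp3iZhnd4qoiWSLdFeZdUZ3h4liZlQyBqmaqsqqmZmqh3eIdlZ3irmJY3p2eZl2aal3q2N5dTEGrLy7yIh4iIZVZUNYdGiLuJpkaau5iXZ5mXaMqIdmZGnf/qmWdndVVVVVVXmXRpzKqVWK3adoh4qpdXu3Z3Z4iv/5N7iHZWVVVmVVaJp1nuuGaJzoVmV5zKh0WaZVZ4h7/9RKupiHZnh2ZVZ3q7mrh5ZmilAleHnKZWQ4lUVoiHz+k4qamHd3d2ZmeHjPtmMogkZzAUZniHMUdkeHZoiHj/xWuql3ZmZUVWZ5m/0xM31zVmVFZoh2MjZ0jaVZqGbv5mu6tWd3d2VVZ5qsxBV43WVniHd3Z3VGREjcl0eYrv92vKu2d3eHZlV5qqlTaJvZNWZWVYdkNHZTSpeal4nf6Fzbq7d4h4h3Z5qYd3d5m8Y1VEMliGIUd1Joi724V7t2v8mbx3iIiImaqYmZiJqstUVUMUmGZCRlR6vLzKtEmZz8qpvYiIiZqqmIqpiJqrpUVUMRdUVlIzSbu5nL/jWqzbmrq9eHiaqpd5qoeJmZhlVDQwJCR4YzR5mYrM76J6qpmryruHeKqoZ6uXZ4h3d2VDVjASJppkMlirzd7/lomJqqu7uXZoq5ZquGd3Zmd3dVaGEBJIqDRWrd7t3d26d4qqqqqIVXirhXulenVVeHd2dlERA2q2i83v687Lzct1ipmZqZpXiKpli5WrdWipZ2U0IRAoqprO3e64rczcuph5mZmqq2iJulabl7p2Z2VmQzMxAo3Jmau7lGvKqomXmpiImZmpeJmpV6ypp1RWRGUhIiE3z8iXeahEq3ZlasuImXeJmZmJmal5vKdWZURFQxRVeanP6oQnl1e6d5rMy4WblmeamYmZupupVEZ2M0REionKae/5MTeZmsuburvMdZu3RpqqmZm7qFVWZWdzI1nae7Rc/9UCipvNyt2qrMuHnMcmqquImbuERnZmV4UjfNmbdGvvxRXMvMut/Lq7qZqapSapvHiay3NGd2ZGhyN7yqp1ScuZVZvNy4vMuqqZmJqEJ6rNeJrLUjZ3ZjR4ZGq6qXRZuIm7V83IeazLupqZqpQ4qqqJmrpBR3ZURXmWaaq6hVq5vM10rLh2nNy5mazLt0eImomqulR4iHeIeadomZqpabqqznLNulOd3bebvMymVWmriavKZmd3dlM2hlaJmZu6mIiule6TE67dyIvcuVNXZ6qJvLcyNDMAAAVmVFiamZumaJ6p+BNozd3KistzE3dmmonMhDMyEgJFV3ZTWaqqmrd4ftySaqq8zMqKyEM2mHeaqqhVVUE4q6VVZ2RquqrNx4dtulnKiaq7upqoZFiZmauYZFZUMY/GIlZnd5mquZq5dUmpmZZqqau6qZiFV6mZqkVlZmUj31ADRoqZmJhlepiVZ4mKp5uYrLq5iZdGiZmZZmZmZlf7AGd4qqlld2eZacp3eL3KqpisuZmJl0aImql3iIiJefgqt2eruFeJqrq/+5d3vduYiJmHiImXZniZq5qqmYhq6op2RGvYV3et3f/HaIed2WZ3ZleIiIh2aJmpu6l3dlvnESRkS6JGZozu61NpmZuERmVniYd4mHVomau5dVeGbOgREViWAFd3nd23Z5qYdCNWeKqqh5uoZmiZq4ZFeXV91iQSZXcUeIjP2omYu3VCRXmru6mHrKdnaJqY"/>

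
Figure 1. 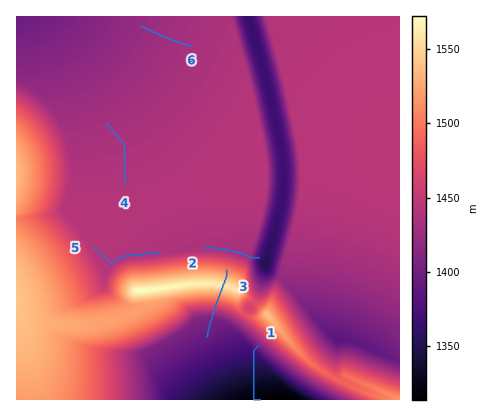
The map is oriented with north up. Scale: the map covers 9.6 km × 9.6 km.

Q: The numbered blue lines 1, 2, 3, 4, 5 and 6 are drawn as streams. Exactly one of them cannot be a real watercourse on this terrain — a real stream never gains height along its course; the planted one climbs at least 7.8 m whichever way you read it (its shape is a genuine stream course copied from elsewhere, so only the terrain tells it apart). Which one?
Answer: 3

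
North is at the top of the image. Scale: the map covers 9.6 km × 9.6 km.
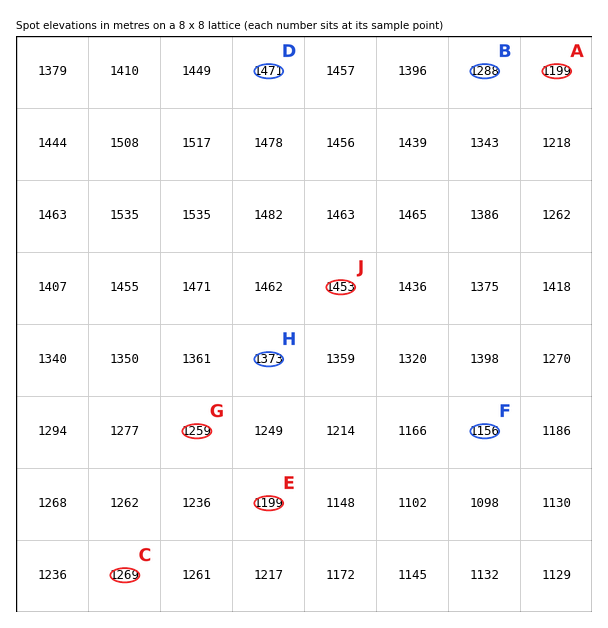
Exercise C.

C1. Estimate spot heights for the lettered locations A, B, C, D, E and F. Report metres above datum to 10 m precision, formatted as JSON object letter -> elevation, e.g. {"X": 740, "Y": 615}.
{"A": 1200, "B": 1290, "C": 1270, "D": 1470, "E": 1200, "F": 1160}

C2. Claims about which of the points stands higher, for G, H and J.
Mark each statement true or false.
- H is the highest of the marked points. false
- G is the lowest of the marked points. true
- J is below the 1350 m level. false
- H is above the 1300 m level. true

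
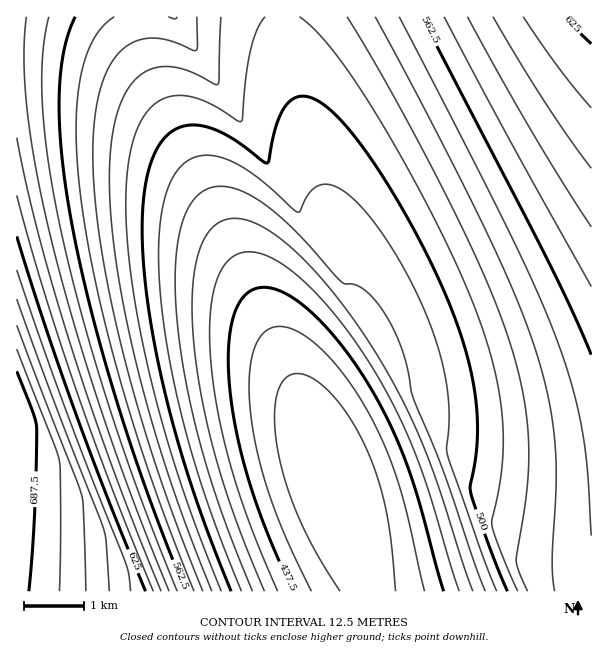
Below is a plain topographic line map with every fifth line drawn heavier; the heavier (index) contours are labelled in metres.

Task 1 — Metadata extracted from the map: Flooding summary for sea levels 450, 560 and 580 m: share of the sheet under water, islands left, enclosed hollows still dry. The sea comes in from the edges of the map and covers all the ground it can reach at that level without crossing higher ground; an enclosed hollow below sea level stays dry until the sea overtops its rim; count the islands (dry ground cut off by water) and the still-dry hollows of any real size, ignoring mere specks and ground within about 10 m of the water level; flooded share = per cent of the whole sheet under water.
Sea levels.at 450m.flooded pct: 16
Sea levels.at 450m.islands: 0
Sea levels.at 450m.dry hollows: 0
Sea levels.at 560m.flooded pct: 76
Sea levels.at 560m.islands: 0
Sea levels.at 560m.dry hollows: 0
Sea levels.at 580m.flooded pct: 83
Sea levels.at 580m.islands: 0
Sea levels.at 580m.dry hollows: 0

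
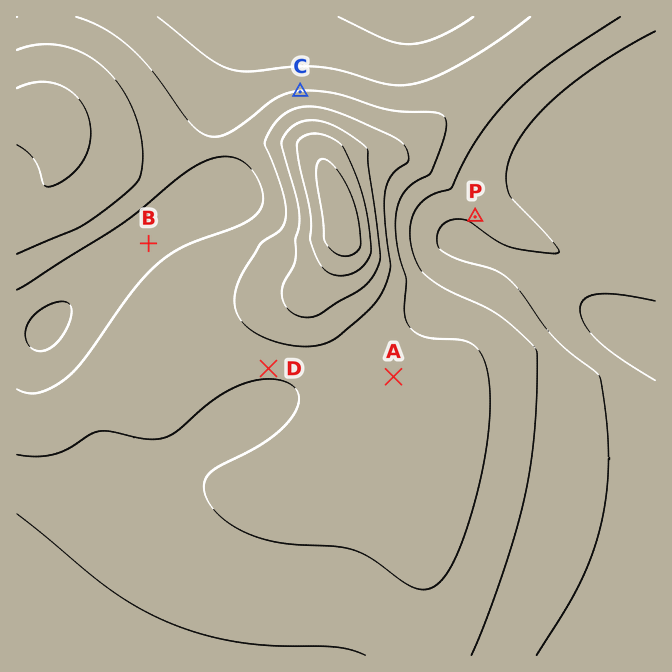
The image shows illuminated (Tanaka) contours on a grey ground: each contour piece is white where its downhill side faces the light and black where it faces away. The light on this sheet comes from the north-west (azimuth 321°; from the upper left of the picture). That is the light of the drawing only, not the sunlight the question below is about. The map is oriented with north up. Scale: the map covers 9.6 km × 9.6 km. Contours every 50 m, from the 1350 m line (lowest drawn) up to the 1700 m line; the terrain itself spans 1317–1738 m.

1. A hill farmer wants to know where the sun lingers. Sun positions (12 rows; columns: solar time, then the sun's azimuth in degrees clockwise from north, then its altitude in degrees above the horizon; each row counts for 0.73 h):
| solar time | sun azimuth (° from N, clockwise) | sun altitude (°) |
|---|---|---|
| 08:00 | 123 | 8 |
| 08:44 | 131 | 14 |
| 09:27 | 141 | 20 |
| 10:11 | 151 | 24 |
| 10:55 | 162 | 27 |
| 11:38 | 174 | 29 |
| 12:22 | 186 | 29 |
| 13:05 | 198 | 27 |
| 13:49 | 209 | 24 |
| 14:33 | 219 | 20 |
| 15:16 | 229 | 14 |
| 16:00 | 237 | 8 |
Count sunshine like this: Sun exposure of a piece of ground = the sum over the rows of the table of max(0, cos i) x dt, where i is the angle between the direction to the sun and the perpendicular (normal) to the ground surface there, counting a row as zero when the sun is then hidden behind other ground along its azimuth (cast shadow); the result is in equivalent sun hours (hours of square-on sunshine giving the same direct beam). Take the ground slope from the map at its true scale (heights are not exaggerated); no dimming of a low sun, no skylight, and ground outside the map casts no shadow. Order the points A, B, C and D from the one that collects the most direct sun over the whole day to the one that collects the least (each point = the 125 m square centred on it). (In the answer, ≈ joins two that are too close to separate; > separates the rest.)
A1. D > B ≈ A > C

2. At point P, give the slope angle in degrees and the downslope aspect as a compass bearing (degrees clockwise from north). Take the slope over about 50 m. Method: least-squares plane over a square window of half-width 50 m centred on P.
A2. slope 5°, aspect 209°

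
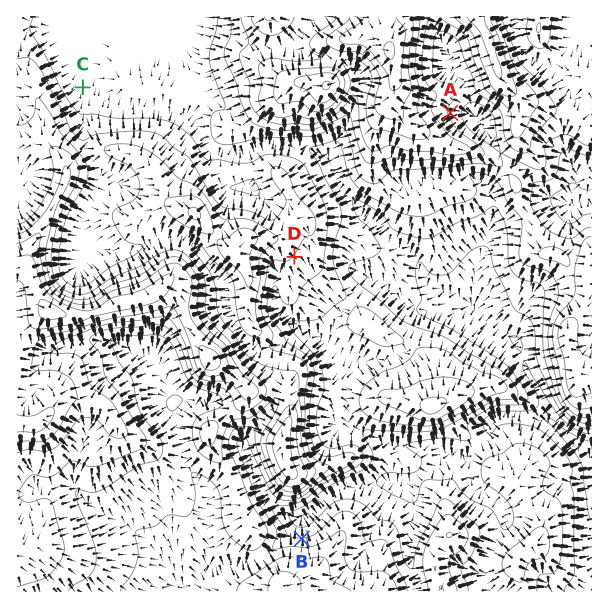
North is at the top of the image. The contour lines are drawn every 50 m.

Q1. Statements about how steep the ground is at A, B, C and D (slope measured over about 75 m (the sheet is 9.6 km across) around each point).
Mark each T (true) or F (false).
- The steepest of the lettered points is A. F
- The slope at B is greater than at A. T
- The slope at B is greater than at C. T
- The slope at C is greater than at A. F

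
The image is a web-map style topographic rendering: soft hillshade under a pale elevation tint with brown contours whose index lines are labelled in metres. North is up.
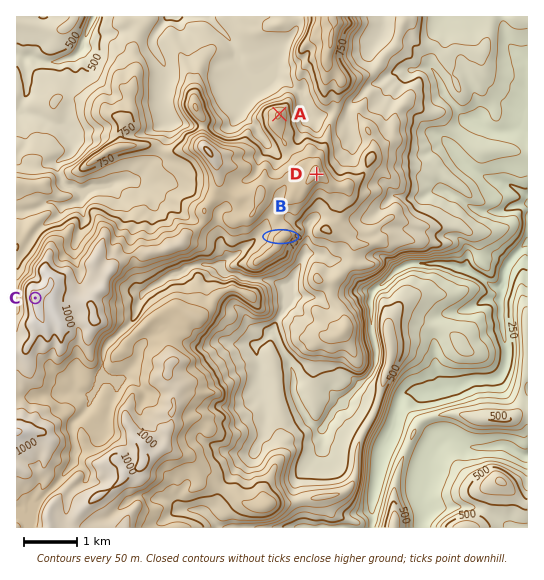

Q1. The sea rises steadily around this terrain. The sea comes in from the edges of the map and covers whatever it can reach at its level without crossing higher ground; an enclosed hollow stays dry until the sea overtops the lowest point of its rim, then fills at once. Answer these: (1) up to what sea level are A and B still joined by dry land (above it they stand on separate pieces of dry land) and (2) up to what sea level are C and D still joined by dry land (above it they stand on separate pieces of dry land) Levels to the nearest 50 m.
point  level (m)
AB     800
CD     850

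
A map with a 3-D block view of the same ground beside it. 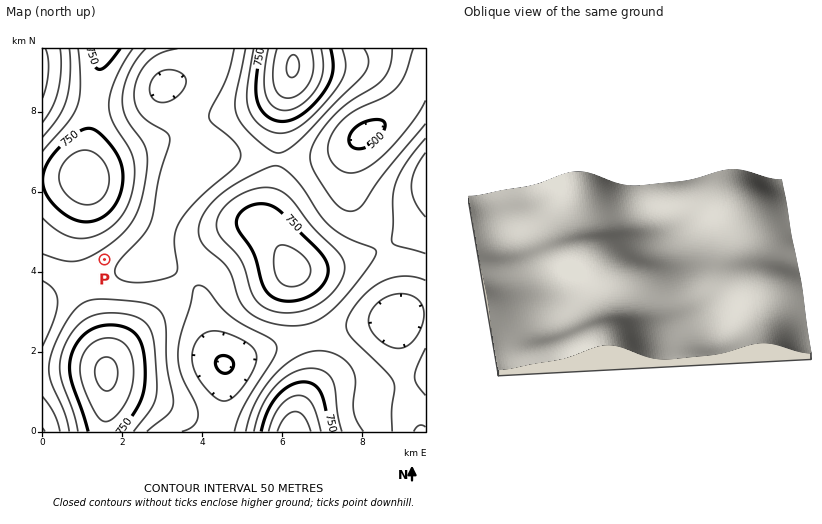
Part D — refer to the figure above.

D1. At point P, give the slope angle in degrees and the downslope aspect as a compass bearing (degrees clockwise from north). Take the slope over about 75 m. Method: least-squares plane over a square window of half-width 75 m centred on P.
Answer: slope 5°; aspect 137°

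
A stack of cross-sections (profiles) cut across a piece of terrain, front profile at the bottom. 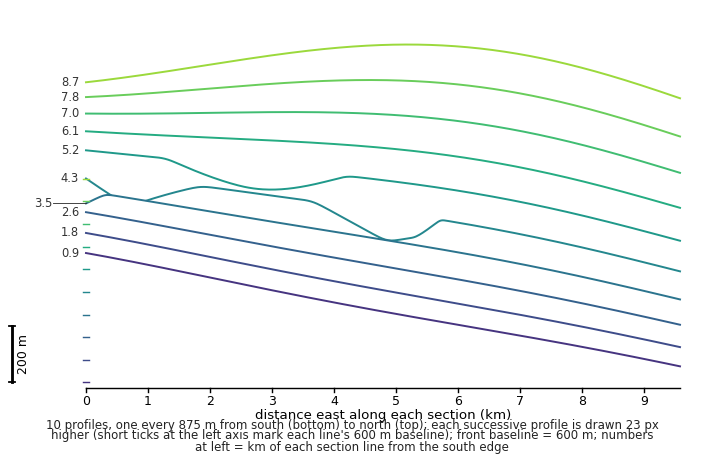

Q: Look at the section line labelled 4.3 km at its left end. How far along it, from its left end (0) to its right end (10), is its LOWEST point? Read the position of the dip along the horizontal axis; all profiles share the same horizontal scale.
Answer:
10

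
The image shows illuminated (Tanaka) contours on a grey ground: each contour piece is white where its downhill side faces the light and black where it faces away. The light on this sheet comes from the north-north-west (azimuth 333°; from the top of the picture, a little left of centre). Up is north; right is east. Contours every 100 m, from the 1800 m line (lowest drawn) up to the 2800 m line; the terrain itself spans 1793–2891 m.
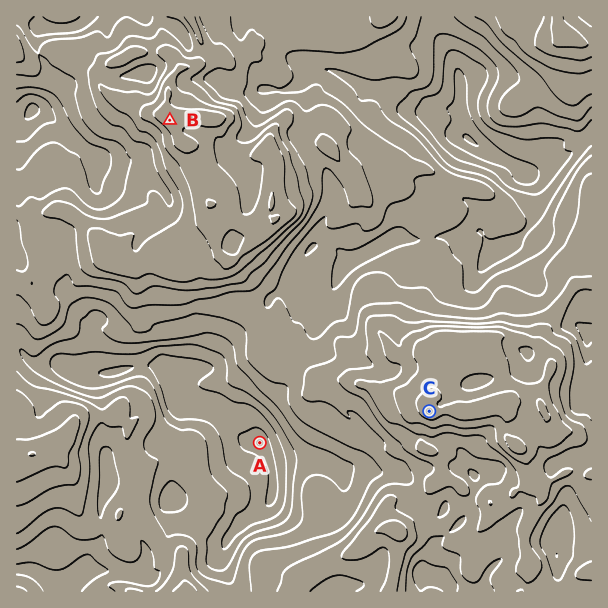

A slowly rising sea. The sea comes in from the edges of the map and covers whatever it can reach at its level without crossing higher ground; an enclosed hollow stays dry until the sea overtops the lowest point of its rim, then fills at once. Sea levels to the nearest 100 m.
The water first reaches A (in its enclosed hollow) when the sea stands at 2200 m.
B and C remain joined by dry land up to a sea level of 2300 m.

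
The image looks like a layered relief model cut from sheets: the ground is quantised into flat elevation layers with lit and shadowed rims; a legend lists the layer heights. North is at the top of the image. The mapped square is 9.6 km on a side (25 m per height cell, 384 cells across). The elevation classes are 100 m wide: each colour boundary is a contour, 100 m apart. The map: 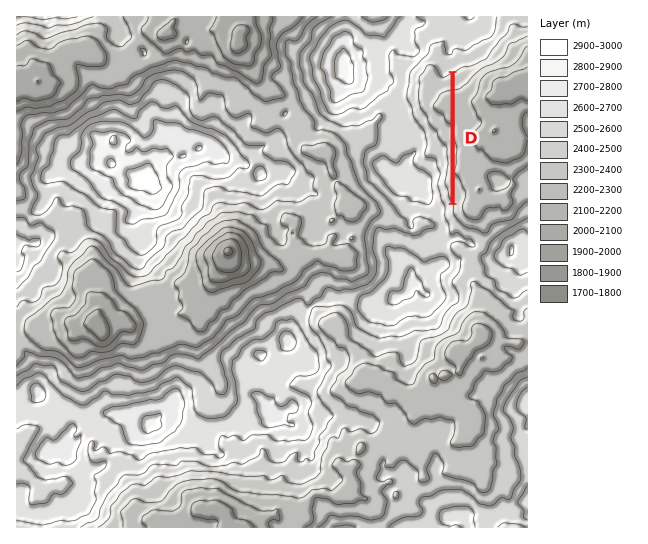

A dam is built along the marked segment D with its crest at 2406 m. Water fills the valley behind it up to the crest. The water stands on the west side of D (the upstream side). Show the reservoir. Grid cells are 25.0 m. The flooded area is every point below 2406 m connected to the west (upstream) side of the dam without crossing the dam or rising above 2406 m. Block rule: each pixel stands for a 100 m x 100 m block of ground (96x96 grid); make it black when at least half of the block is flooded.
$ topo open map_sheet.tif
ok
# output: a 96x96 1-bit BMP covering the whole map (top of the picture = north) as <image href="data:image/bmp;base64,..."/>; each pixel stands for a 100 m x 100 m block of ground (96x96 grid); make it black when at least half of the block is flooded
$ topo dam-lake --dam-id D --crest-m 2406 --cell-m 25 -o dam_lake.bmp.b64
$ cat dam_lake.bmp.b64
<image width="96" height="96" href="data:image/bmp;base64,Qk2+BAAAAAAAAD4AAAAoAAAAYAAAAGAAAAABAAEAAAAAAIAEAAATCwAAEwsAAAIAAAAAAAAA////AAAAAAAAAAAAAAAAAAAAAAAAAAAAAAAAAAAAAAAAAAAAAAAAAAAAAAAAAAAAAAAAAAAAAAAAAAAAAAAAAAAAAAAAAAAAAAAAAAAAAAAAAAAAAAAAAAAAAAAAAAAAAAAAAAAAAAAAAAAAAAAAAAAAAAAAAAAAAAAAAAAAAAAAAAAAAAAAAAAAAAAAAAAAAAAAAAAAAAAAAAAAAAAAAAAAAAAAAAAAAAAAAAAAAAAAAAAAAAAAAAAAAAAAAAAAAAAAAAAAAAAAAAAAAAAAAAAAAAAAAAAAAAAAAAAAAAAAAAAAAAAAAAAAAAAAAAAAAAAAAAAAAAAAAAAAAAAAAAAAAAAAAAAAAAAAAAAAAAAAAAAAAAAAAAAAAAAAAAAAAAAAAAAAAAAAAAAAAAAAAAAAAAAAAAAAAAAAAAAAAAAAAAAAAAAAAAAAAAAAAAAAAAAAAAAAAAAAAAAAAAAAAAAAAAAAAAAAAAAAAAAAAAAAAAAAAAAAAAAAAAAAAAAAAAAAAAAAAAAAAAAAAAAAAAAAAAAAAAAAAAAAAAAAAAAAAAAAAAAAAAAAAAAAAAAAAAAAAAAAAAAAAAAAAAAAAAAAAAAAAAAAAAAAAAAAAAAAAAAAAAAAAAAAAAAAAAAAAAAAAAAAAAAAAAAAAAAAAAAAAAAAAAAAAAAAAAAAAAAAAAAAAAAAAAAAAAAAAAAAAAAAAAAAAAAAAAAAAAAAAAAAAAAAAAAAAAAAAAAAAAAAAAAAAAAAAAAAAAAAAAAAAAAAAAAAAAAAAAAAAAAAAAAAAAAAAAAAAAAAAAAAAAAAAAAAAAAAAAAAAAAAAAAAAAAAAAAAAAAAAAAAAAAAAAAAAAAAAAAAAAAAAAAAAAAAAAAAAAAAAAAAAAAAAAAAAAAAAAAAAAAAAAAAAAAAAAAAAAAAAAAAAAAAAAAAAAAAAAAAAAAAAAAAAAAAAAAAAAAAAAAAAAAAAAAAAAAAAAAAAAAAAAAAAAAAAAAAAAAAAAAAAAAAAAAAQAAAAAAAAAAAAAAAQAAAAAAAAAAAAAAAwAAAAAAAAAAAAAAAwAAAAAAAAAAAAAAAQAAAAAAAAAAAAAAAQAAAAAAAAAAAAAAAQAAAAAAAAAAAAAAAQAAAAAAAAAAAAAAAQAAAAAAAAAAAAAAAwAAAAAAAAAAAAAAAwAAAAAAAAAAAAAABwAAAAAAAAAAAAAABwAAAAAAAAAAAAAADwAAAAAAAAAAAAAAHwAAAAAAAAAAAAAAHwAAAAAAAAAAAAAAPwAAAAAAAAAAAAAAPwAAAAAAAAAAAAAAfwAAAAAAAAAAAAAAfwAAAAAAAAAAAAAAfwAAAAAAAAAAAAAAfwAAAAAAAAAAAAAAfwAAAAAAAAAAAAAAOAAAAAAAAAAAAAAAGAAAAAAAAAAAAAAAAAAAAAAAAAAAAAAAAAAAAAAAAAAAAAAAAAAAAAAAAAAAAAAAAAAAAAAAAAAAAAAAAAAAAAAAAAAAAAAAAAAAAAAAAAAAAAAAAAAAAAAAAAAAAAAAAAAAAAAAAAAAAAAAAAAA="/>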